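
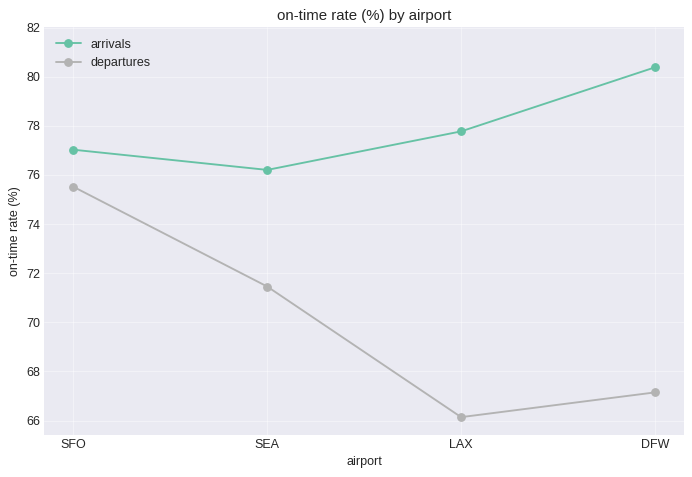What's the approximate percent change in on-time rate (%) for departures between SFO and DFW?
≈ -10.5%

SFO ≈ 76, DFW ≈ 68; (68 − 76) / 76 ≈ -10.5%.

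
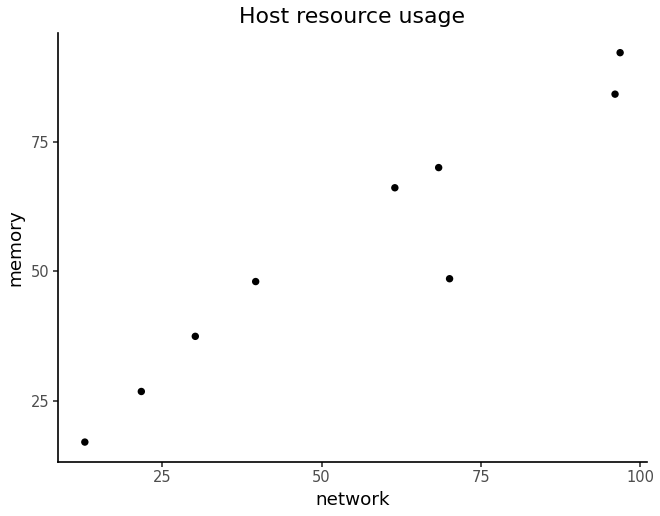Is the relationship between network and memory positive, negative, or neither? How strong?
Points are positively correlated; strong (|r| ≈ 1.0).

positive, strong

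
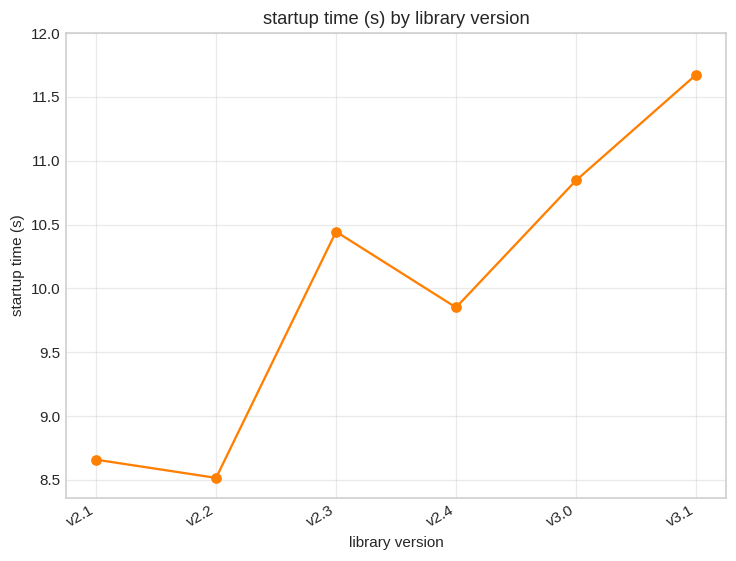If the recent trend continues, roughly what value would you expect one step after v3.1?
Last three: 10.0, 11.0, 11.5 → slope ≈ 0.75/step → next ≈ 12.25.

≈ 12.25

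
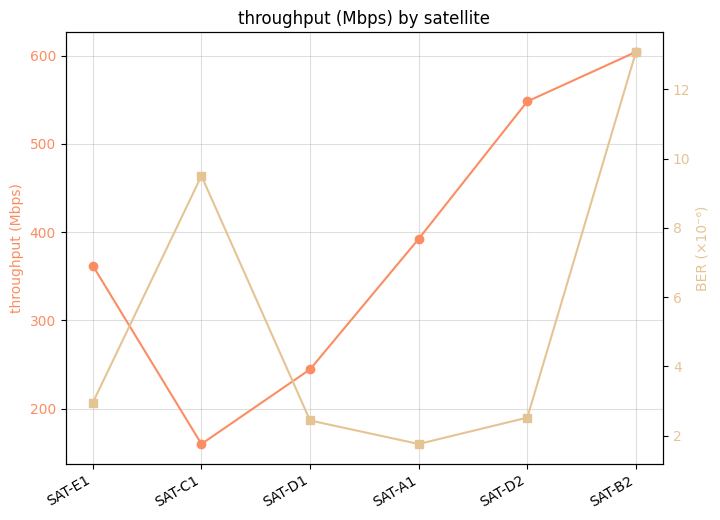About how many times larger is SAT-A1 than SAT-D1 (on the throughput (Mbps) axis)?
≈ 1.6×

SAT-A1 ≈ 400, SAT-D1 ≈ 250; 400/250 ≈ 1.6.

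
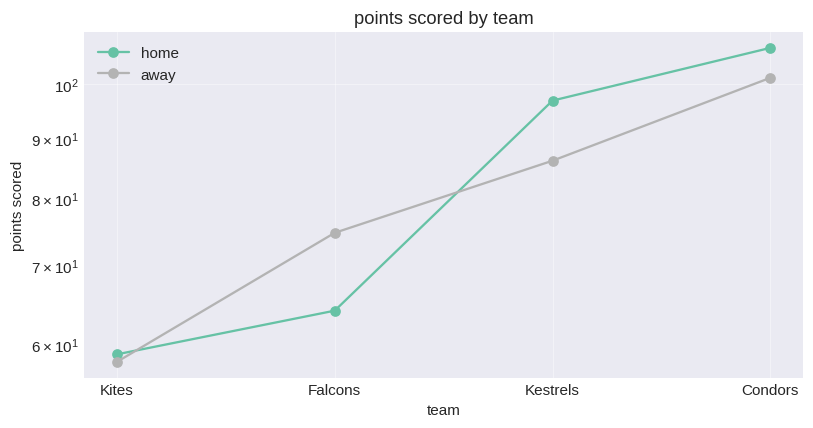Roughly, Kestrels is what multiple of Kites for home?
≈ 1.58×

Kestrels ≈ 95, Kites ≈ 60; 95/60 ≈ 1.58.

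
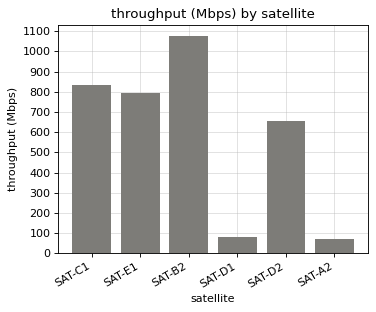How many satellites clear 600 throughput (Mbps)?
4

Above 600: SAT-C1, SAT-E1, SAT-B2, SAT-D2.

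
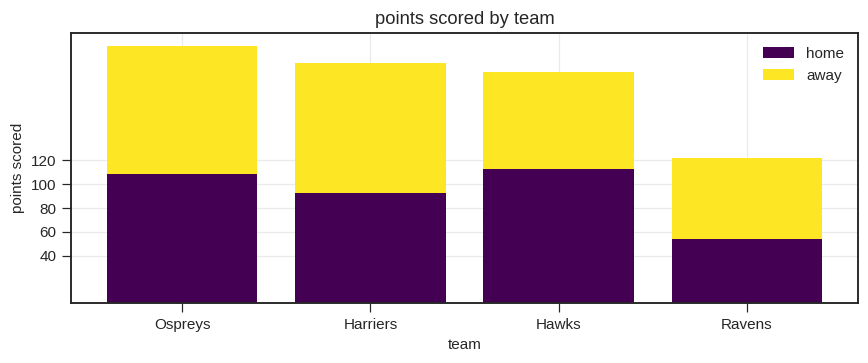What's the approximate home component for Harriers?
home top ≈ 100, bottom ≈ 0; segment ≈ 100.

≈ 100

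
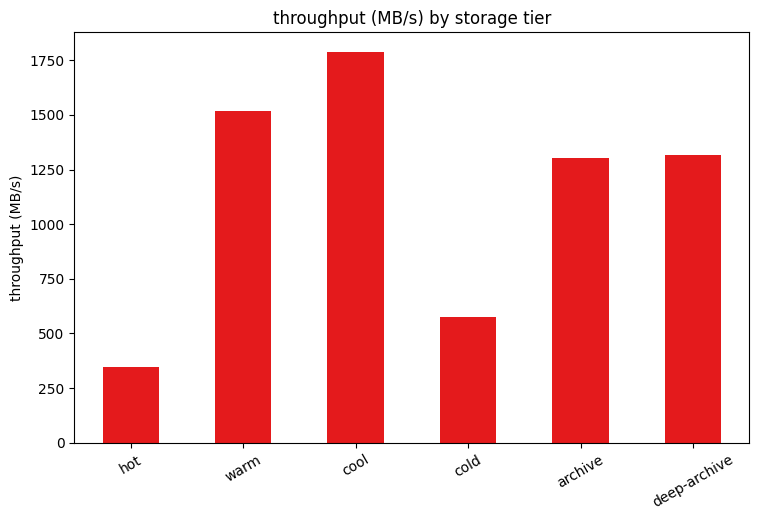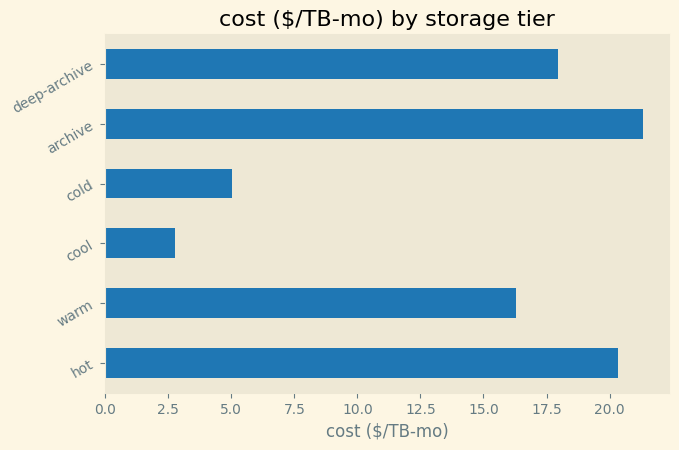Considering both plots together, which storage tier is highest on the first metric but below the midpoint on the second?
cool

Chart 2 median cost ($/TB-mo) ≈ 18; below-median storage tiers: warm, cool, cold. Among those, cool has the highest throughput (MB/s) (≈ 1800).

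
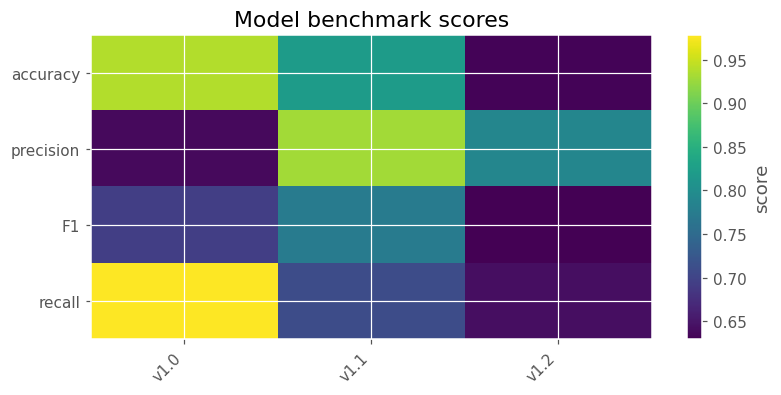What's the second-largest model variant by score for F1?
Top 3 for F1: v1.1 ≈ 0.75, v1.0 ≈ 0.70, v1.2 ≈ 0.65.

v1.0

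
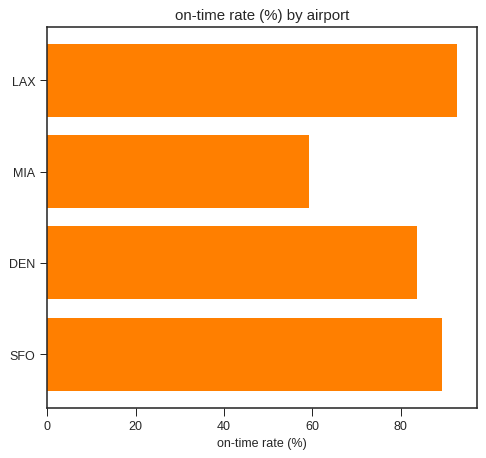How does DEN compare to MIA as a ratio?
≈ 1.33×

DEN ≈ 80, MIA ≈ 60; 80/60 ≈ 1.33.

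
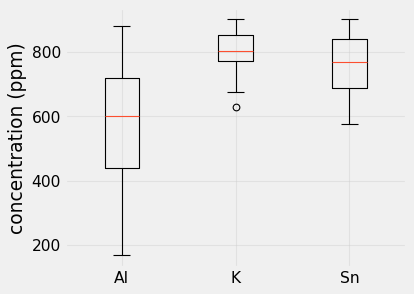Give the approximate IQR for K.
≈ 80

Q3 ≈ 860, Q1 ≈ 780; IQR ≈ 80.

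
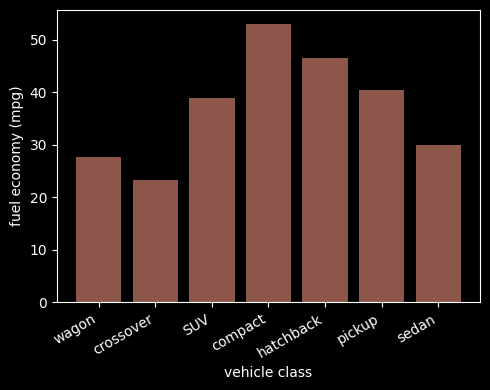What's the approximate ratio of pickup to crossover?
pickup ≈ 40, crossover ≈ 25; 40/25 ≈ 1.6.

≈ 1.6×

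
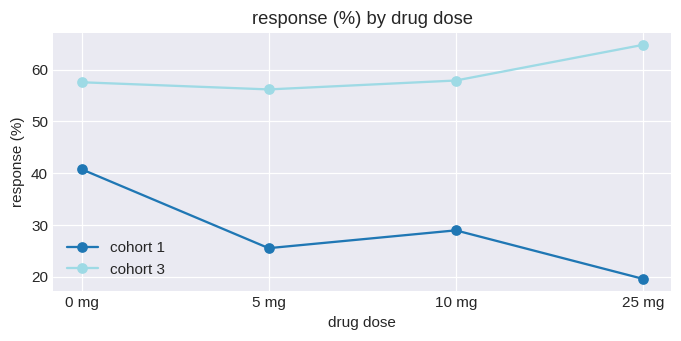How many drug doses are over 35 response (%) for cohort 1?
Above 35: 0 mg.

1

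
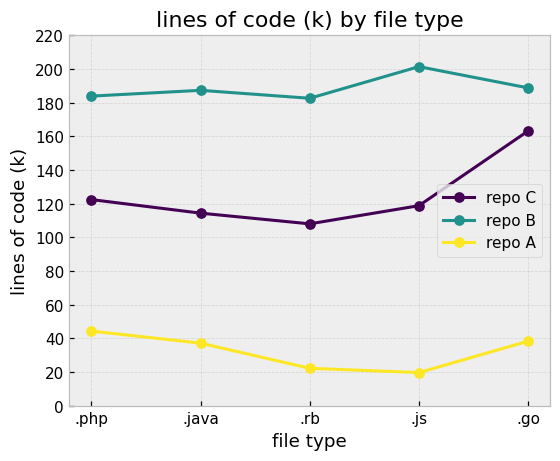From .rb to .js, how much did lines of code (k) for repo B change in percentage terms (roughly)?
.rb ≈ 180, .js ≈ 200; (200 − 180) / 180 ≈ +11.1%.

≈ +11.1%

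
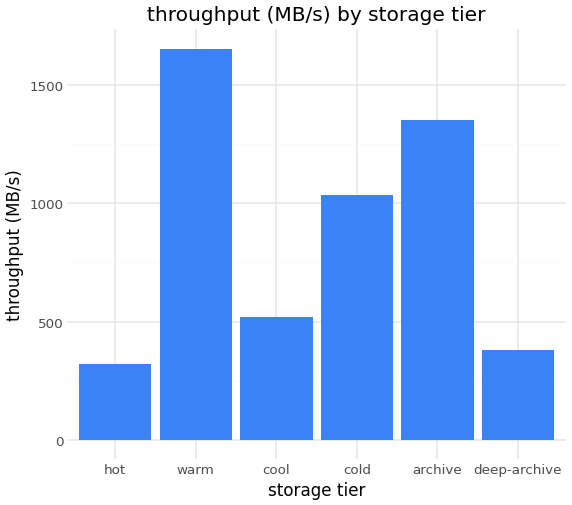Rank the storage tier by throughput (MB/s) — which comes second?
Top 3: warm ≈ 1600, archive ≈ 1400, cold ≈ 1000.

archive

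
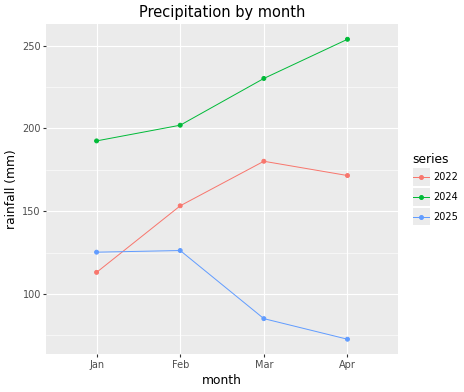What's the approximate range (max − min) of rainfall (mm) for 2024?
Max Apr ≈ 260, min Jan ≈ 200; range ≈ 60.

≈ 60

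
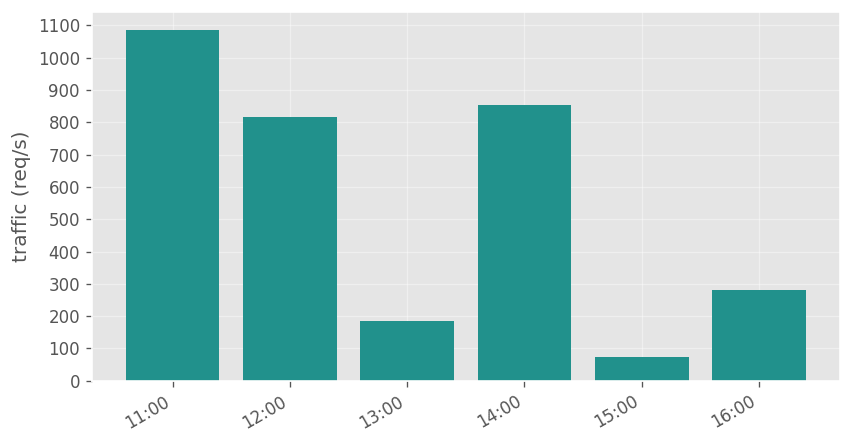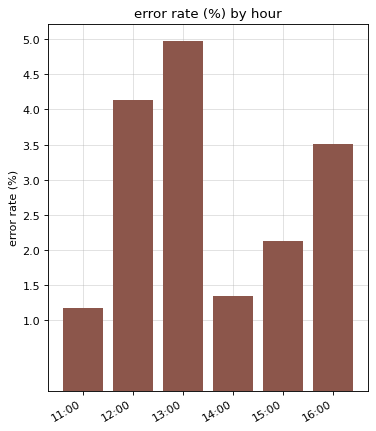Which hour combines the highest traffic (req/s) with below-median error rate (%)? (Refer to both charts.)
Chart 2 median error rate (%) ≈ 3; below-median hours: 11:00, 14:00, 15:00. Among those, 11:00 has the highest traffic (req/s) (≈ 1100).

11:00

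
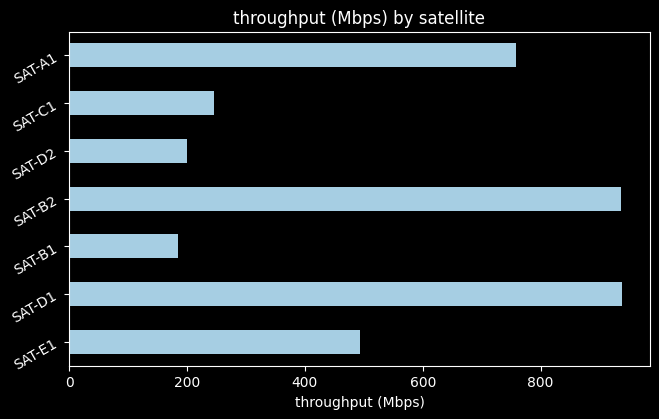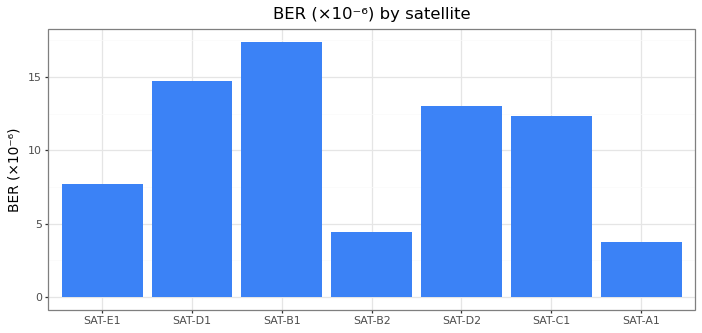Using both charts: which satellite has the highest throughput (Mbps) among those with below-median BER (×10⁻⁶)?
SAT-B2

Chart 2 median BER (×10⁻⁶) ≈ 12; below-median satellites: SAT-E1, SAT-B2, SAT-A1. Among those, SAT-B2 has the highest throughput (Mbps) (≈ 900).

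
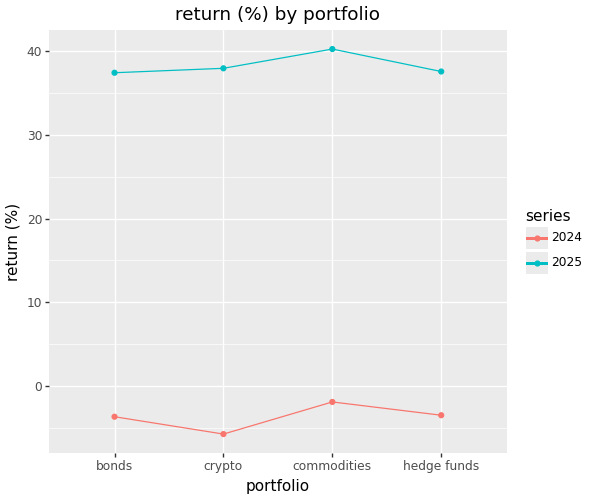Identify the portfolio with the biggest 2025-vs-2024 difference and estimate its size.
crypto: 2025 ≈ 40, 2024 ≈ -5 → gap ≈ 45. Next-largest (commodities) is only ≈ 40.

crypto, ≈ 45 %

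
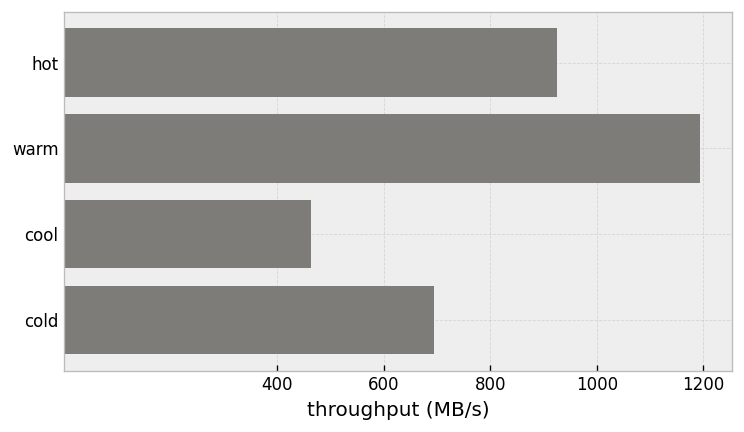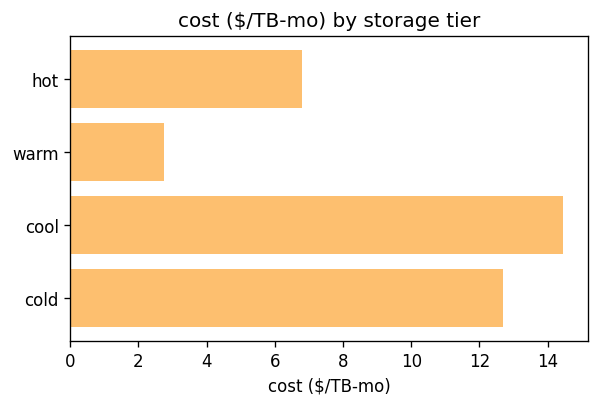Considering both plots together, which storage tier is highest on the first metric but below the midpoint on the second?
warm

Chart 2 median cost ($/TB-mo) ≈ 10; below-median storage tiers: hot, warm. Among those, warm has the highest throughput (MB/s) (≈ 1200).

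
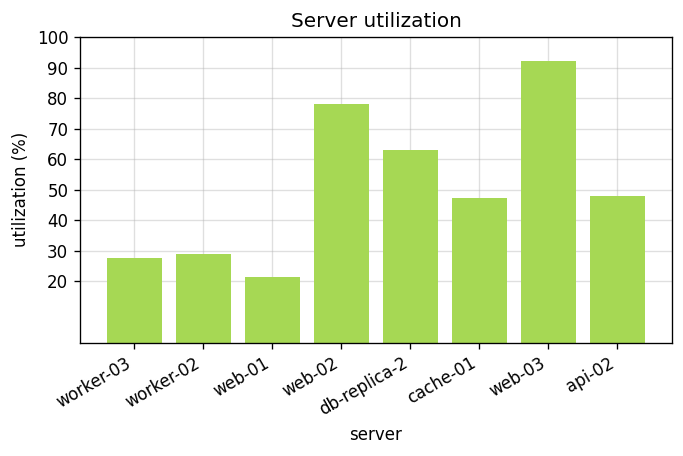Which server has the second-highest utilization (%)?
Top 3: web-03 ≈ 90, web-02 ≈ 80, db-replica-2 ≈ 60.

web-02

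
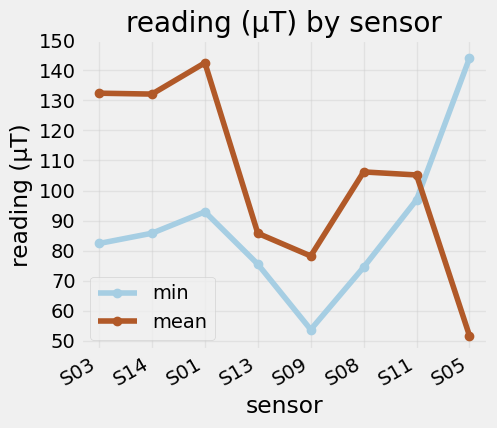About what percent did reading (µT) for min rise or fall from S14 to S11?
S14 ≈ 90, S11 ≈ 100; (100 − 90) / 90 ≈ +11.1%.

≈ +11.1%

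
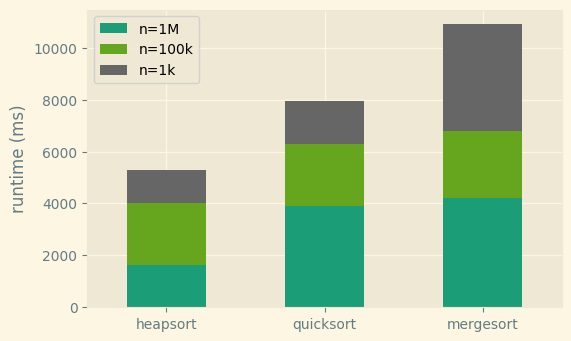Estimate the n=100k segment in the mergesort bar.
≈ 3000

n=100k top ≈ 7000, bottom ≈ 4000; segment ≈ 3000.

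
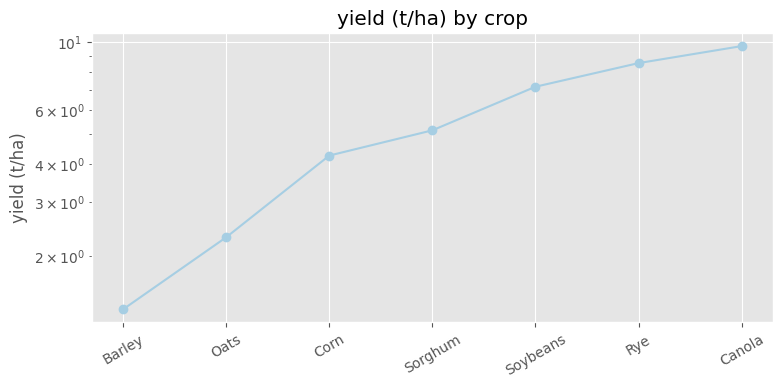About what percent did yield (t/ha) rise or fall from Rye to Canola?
≈ +11.1%

Rye ≈ 9, Canola ≈ 10; (10 − 9) / 9 ≈ +11.1%.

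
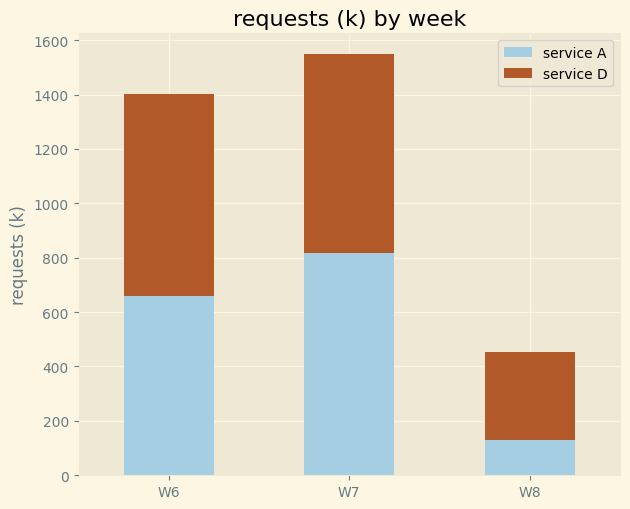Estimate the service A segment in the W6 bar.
≈ 600

service A top ≈ 600, bottom ≈ 0; segment ≈ 600.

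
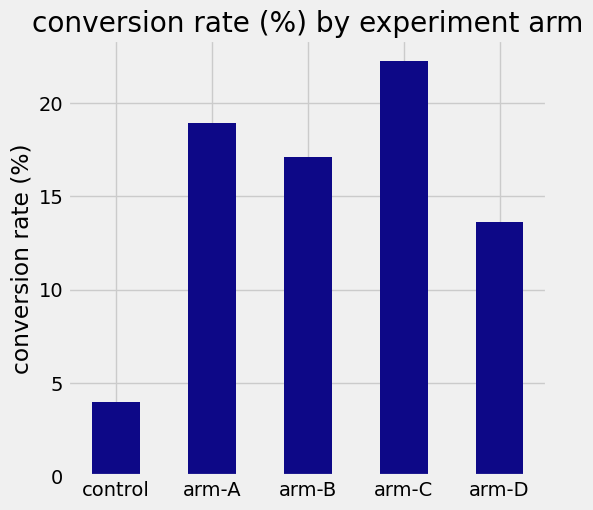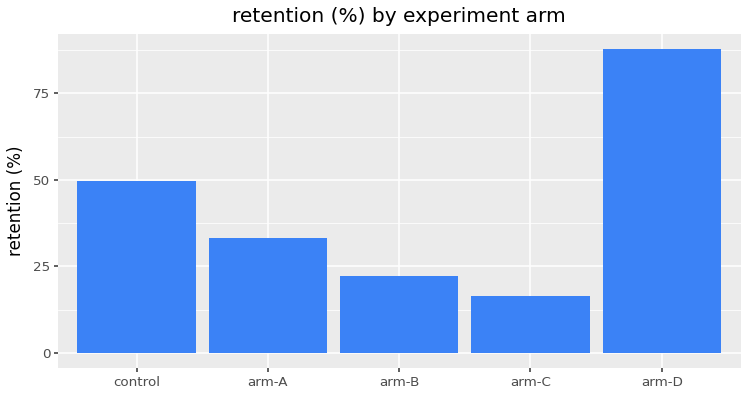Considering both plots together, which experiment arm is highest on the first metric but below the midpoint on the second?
arm-C

Chart 2 median retention (%) ≈ 30; below-median experiment arms: arm-B, arm-C. Among those, arm-C has the highest conversion rate (%) (≈ 20).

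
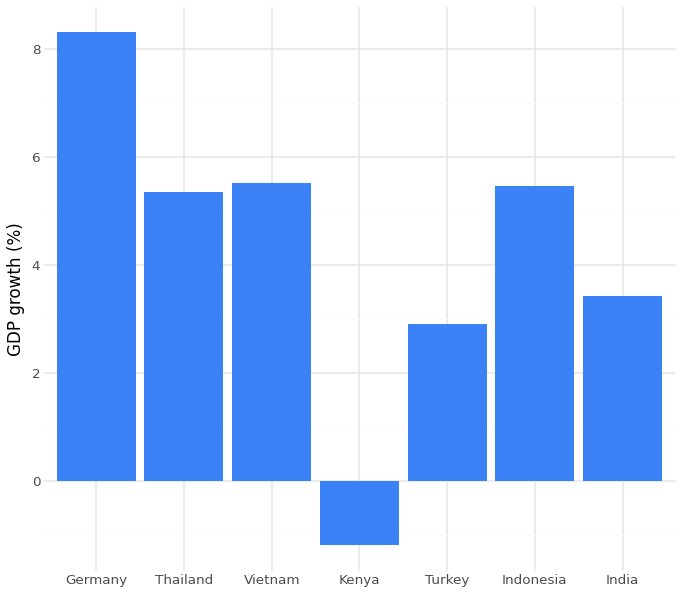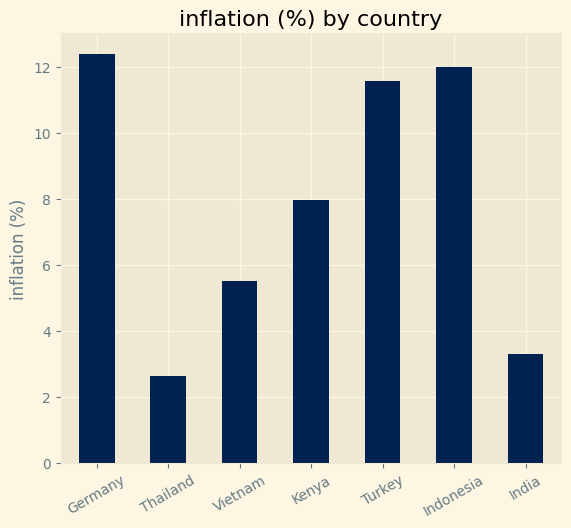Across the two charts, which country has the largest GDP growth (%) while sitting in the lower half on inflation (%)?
Chart 2 median inflation (%) ≈ 8; below-median countries: Thailand, Vietnam, India. Among those, Vietnam has the highest GDP growth (%) (≈ 6).

Vietnam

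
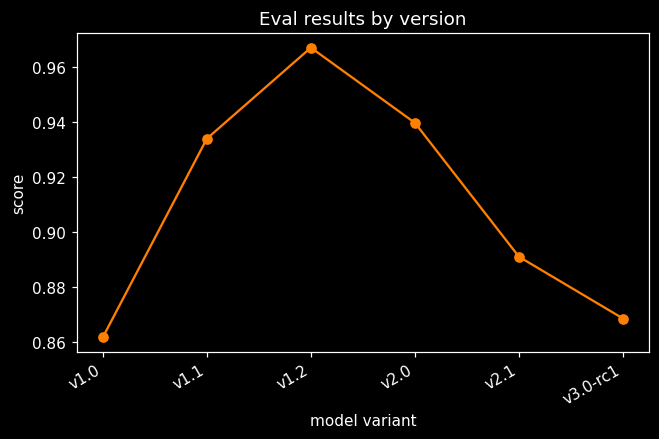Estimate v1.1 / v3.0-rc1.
≈ 1.07×

v1.1 ≈ 0.93, v3.0-rc1 ≈ 0.87; 0.93/0.87 ≈ 1.07.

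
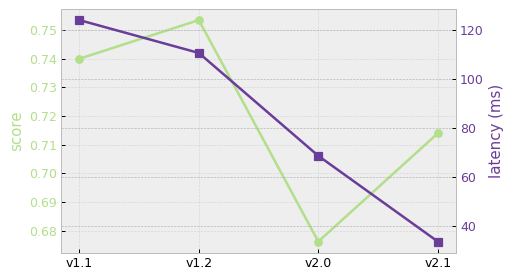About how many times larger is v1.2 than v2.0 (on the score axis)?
v1.2 ≈ 0.75, v2.0 ≈ 0.68; 0.75/0.68 ≈ 1.1.

≈ 1.1×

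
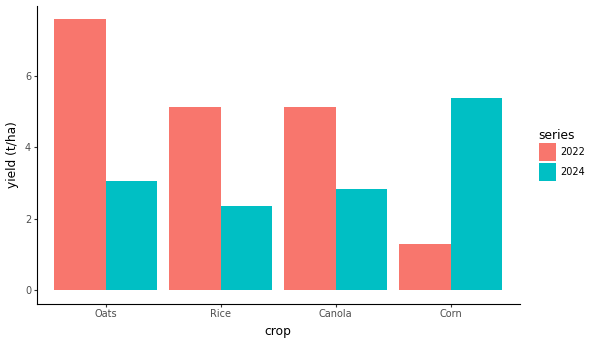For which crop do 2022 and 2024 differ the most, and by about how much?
Oats: 2022 ≈ 8, 2024 ≈ 3 → gap ≈ 5. Next-largest (Corn) is only ≈ 4.

Oats, ≈ 5 t/ha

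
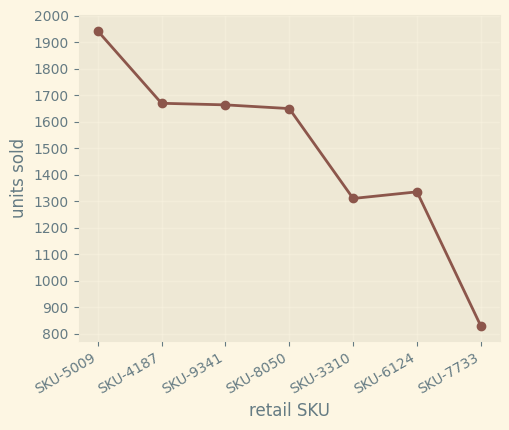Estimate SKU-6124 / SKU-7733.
≈ 1.62×

SKU-6124 ≈ 1300, SKU-7733 ≈ 800; 1300/800 ≈ 1.62.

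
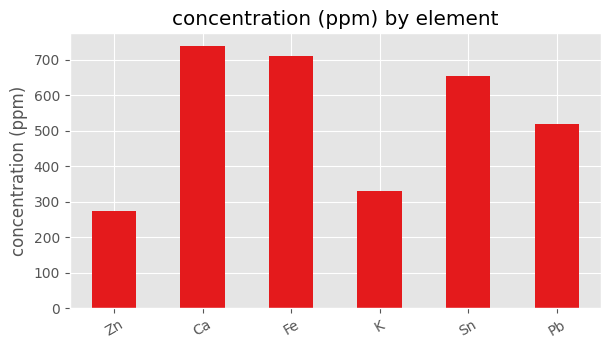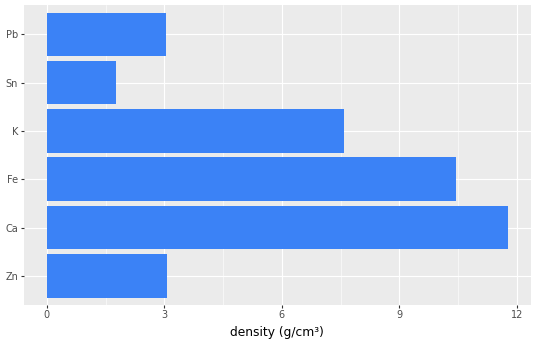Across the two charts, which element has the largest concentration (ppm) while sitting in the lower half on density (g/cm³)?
Sn

Chart 2 median density (g/cm³) ≈ 6; below-median elements: Zn, Sn, Pb. Among those, Sn has the highest concentration (ppm) (≈ 700).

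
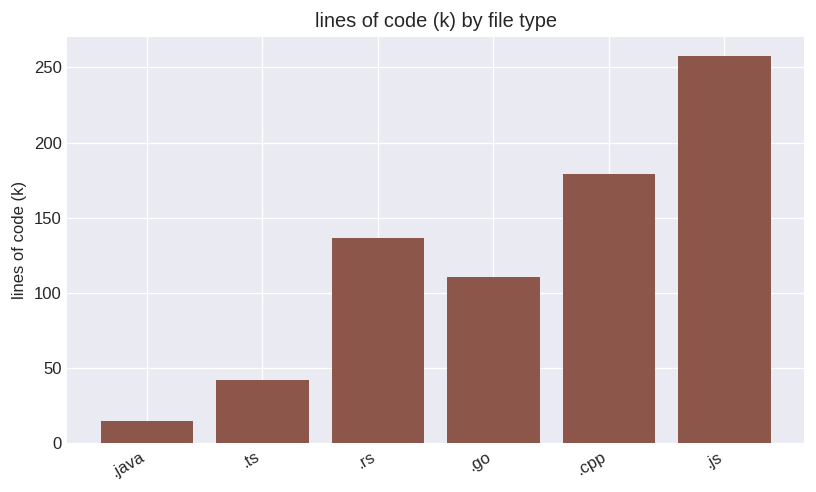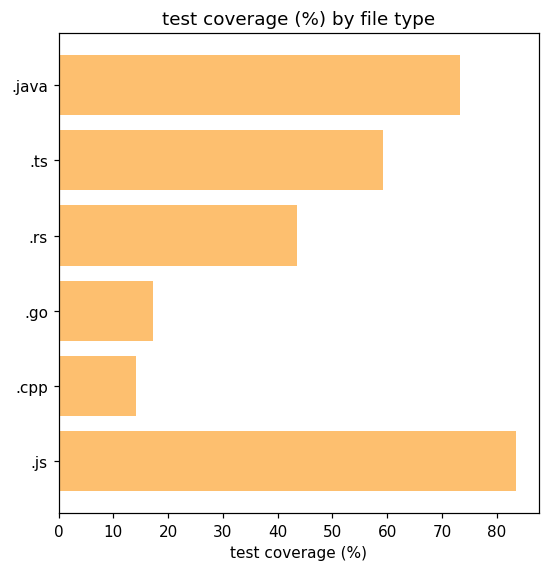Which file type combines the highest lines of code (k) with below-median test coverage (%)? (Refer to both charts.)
.cpp

Chart 2 median test coverage (%) ≈ 50; below-median file types: .rs, .go, .cpp. Among those, .cpp has the highest lines of code (k) (≈ 175).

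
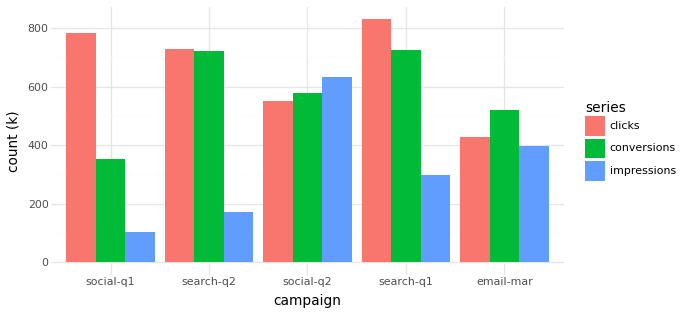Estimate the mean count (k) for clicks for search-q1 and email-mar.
≈ 600

(800 + 400) / 2 ≈ 600.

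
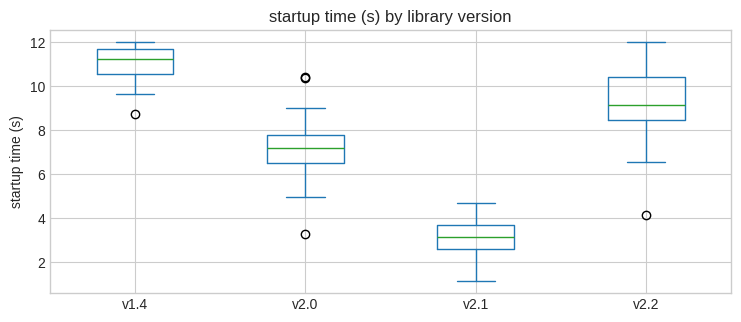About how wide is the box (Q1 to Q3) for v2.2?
Q3 ≈ 10, Q1 ≈ 8; IQR ≈ 2.

≈ 2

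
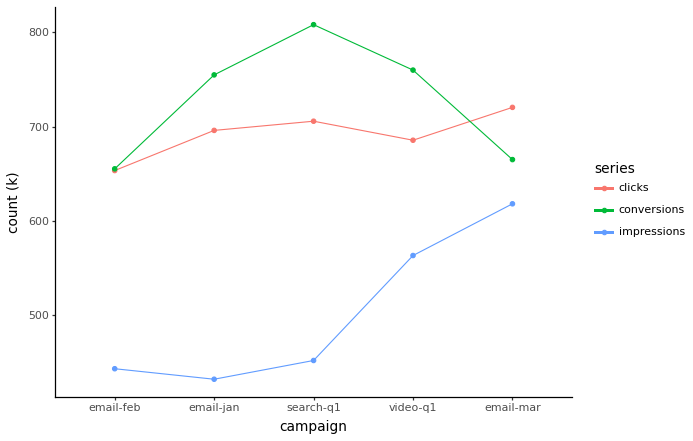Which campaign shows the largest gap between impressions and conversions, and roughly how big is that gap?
search-q1: impressions ≈ 450, conversions ≈ 800 → gap ≈ 350. Next-largest (email-jan) is only ≈ 300.

search-q1, ≈ 350 k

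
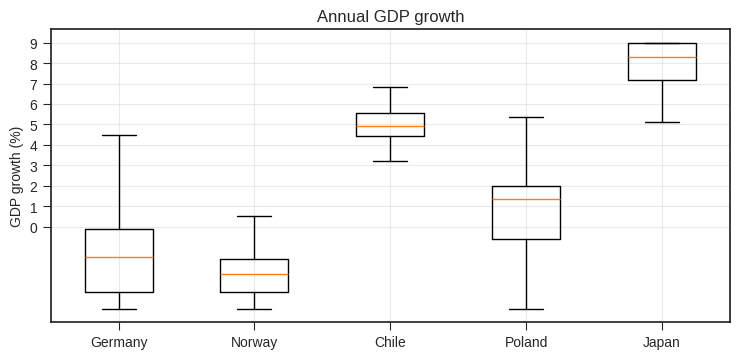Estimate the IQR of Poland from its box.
≈ 3

Q3 ≈ 2, Q1 ≈ -1; IQR ≈ 3.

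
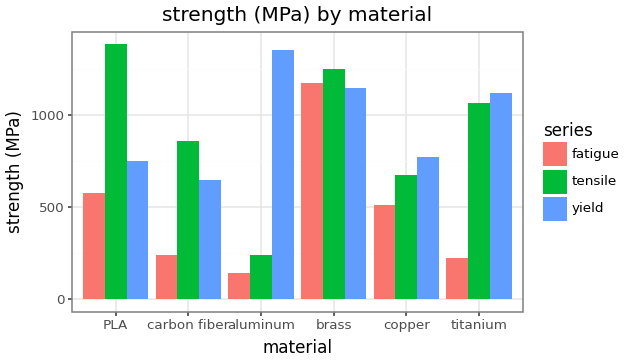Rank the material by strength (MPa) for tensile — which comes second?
brass

Top 3 for tensile: PLA ≈ 1400, brass ≈ 1200, titanium ≈ 1000.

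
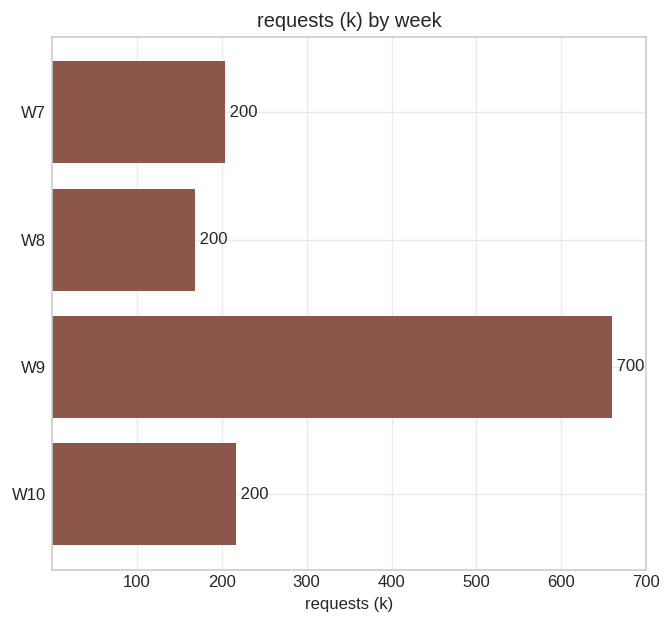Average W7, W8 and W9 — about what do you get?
(200 + 200 + 700) / 3 ≈ 367.

≈ 367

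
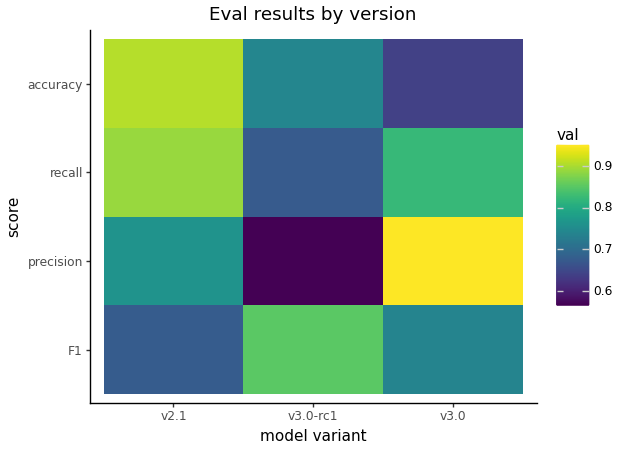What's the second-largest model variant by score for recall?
Top 3 for recall: v2.1 ≈ 0.90, v3.0 ≈ 0.80, v3.0-rc1 ≈ 0.65.

v3.0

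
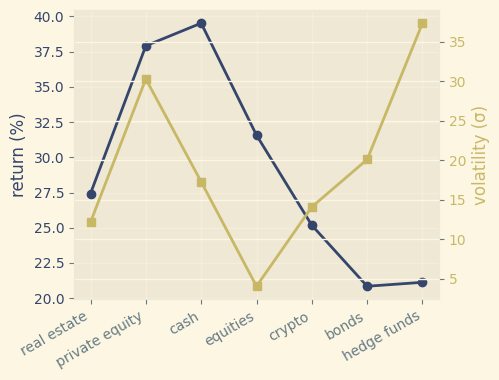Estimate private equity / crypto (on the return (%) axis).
≈ 1.46×

private equity ≈ 38, crypto ≈ 26; 38/26 ≈ 1.46.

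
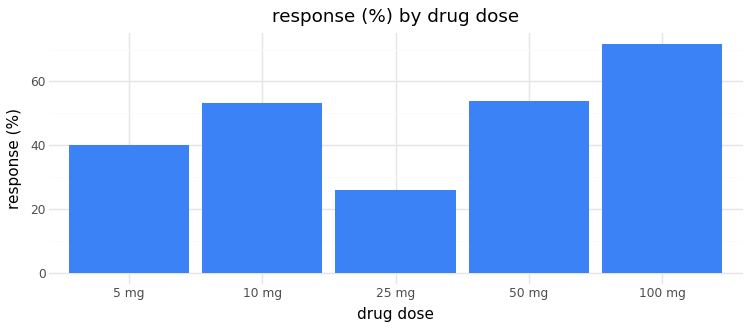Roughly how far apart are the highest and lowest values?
≈ 40

Max 100 mg ≈ 70, min 25 mg ≈ 30; range ≈ 40.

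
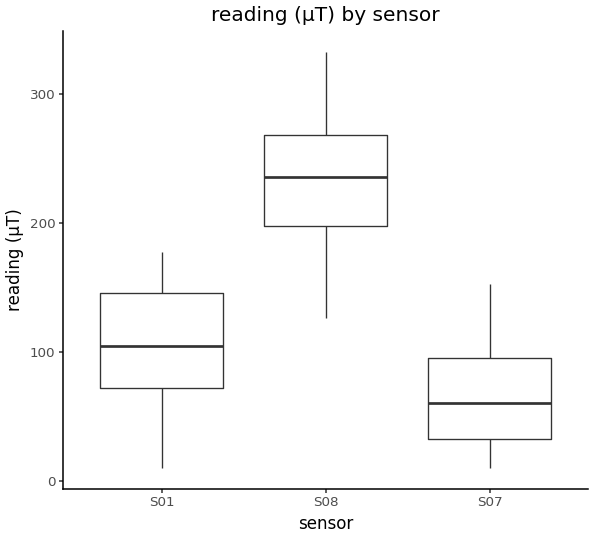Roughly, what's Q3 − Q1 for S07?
Q3 ≈ 100, Q1 ≈ 40; IQR ≈ 60.

≈ 60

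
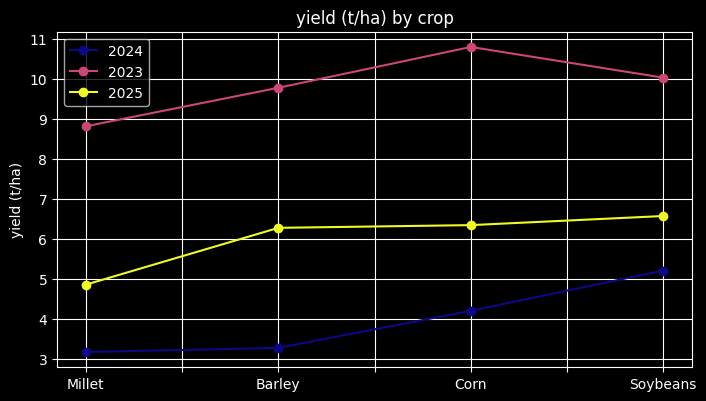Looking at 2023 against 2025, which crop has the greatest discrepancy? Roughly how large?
Corn, ≈ 5 t/ha

Corn: 2023 ≈ 11, 2025 ≈ 6 → gap ≈ 5. Next-largest (Millet) is only ≈ 4.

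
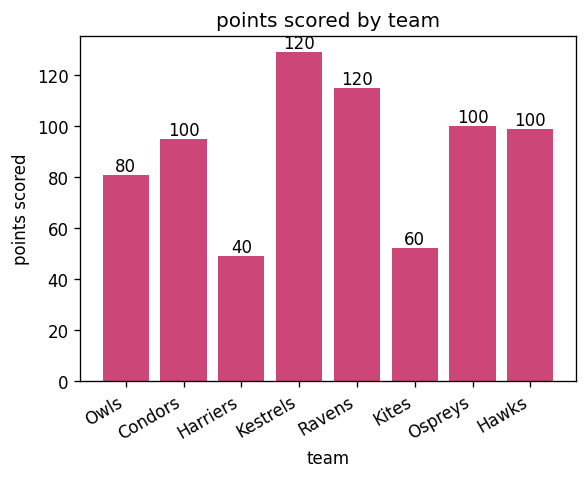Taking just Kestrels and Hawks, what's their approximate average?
(120 + 100) / 2 ≈ 110.

≈ 110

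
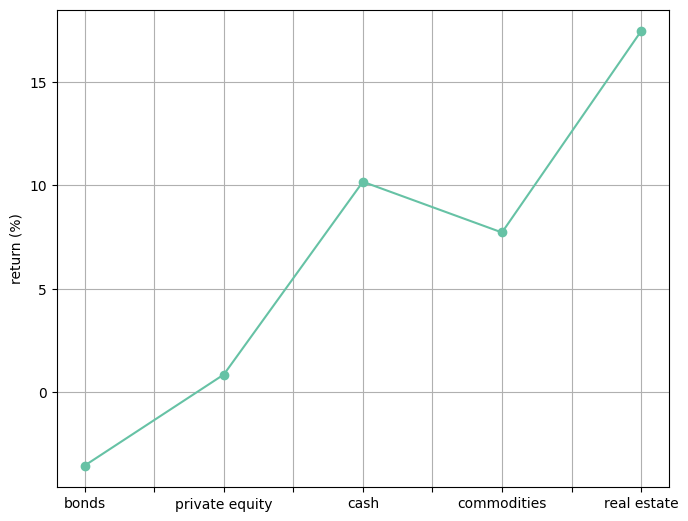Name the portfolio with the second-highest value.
Top 3: real estate ≈ 18, cash ≈ 10, commodities ≈ 8.

cash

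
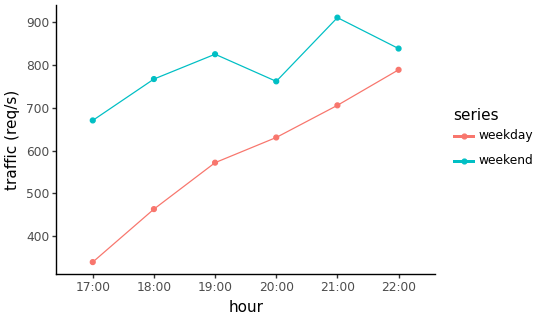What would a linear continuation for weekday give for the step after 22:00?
≈ 875

Last three: 650, 700, 800 → slope ≈ 75/step → next ≈ 875.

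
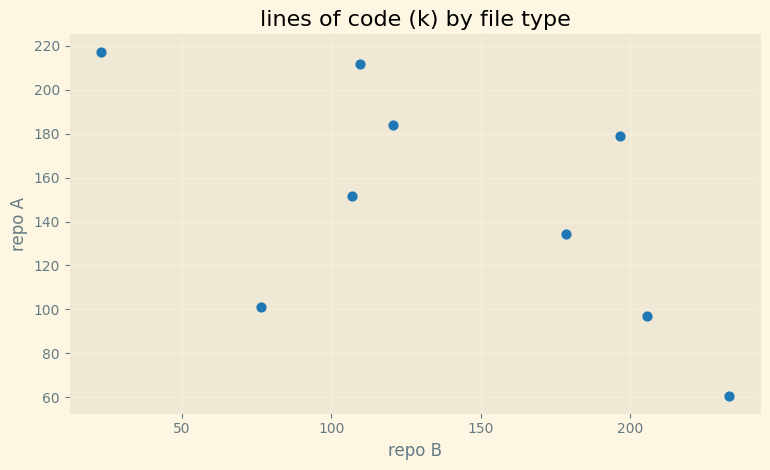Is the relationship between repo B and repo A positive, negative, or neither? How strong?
negative, moderate

Points are negatively correlated; moderate (|r| ≈ 0.6).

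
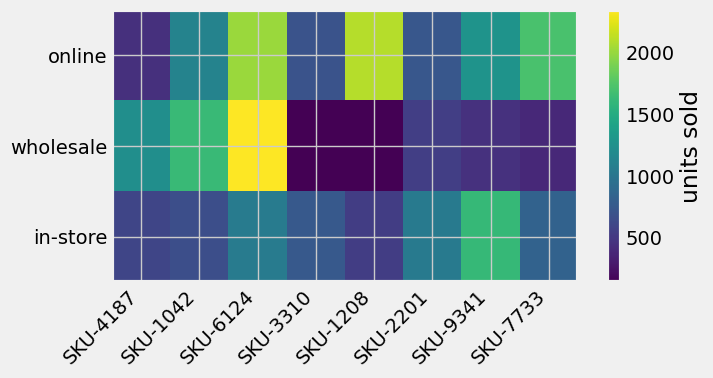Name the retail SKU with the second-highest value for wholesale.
SKU-1042

Top 3 for wholesale: SKU-6124 ≈ 2400, SKU-1042 ≈ 1600, SKU-4187 ≈ 1200.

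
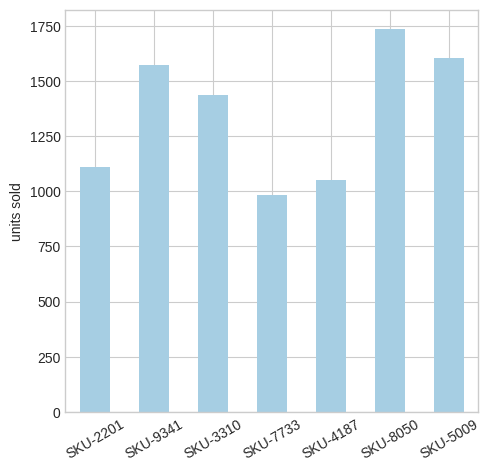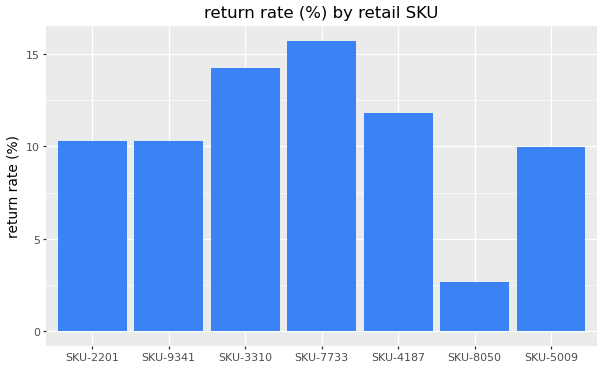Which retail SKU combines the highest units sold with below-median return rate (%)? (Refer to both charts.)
SKU-8050

Chart 2 median return rate (%) ≈ 10; below-median retail SKUs: SKU-9341, SKU-8050, SKU-5009. Among those, SKU-8050 has the highest units sold (≈ 1800).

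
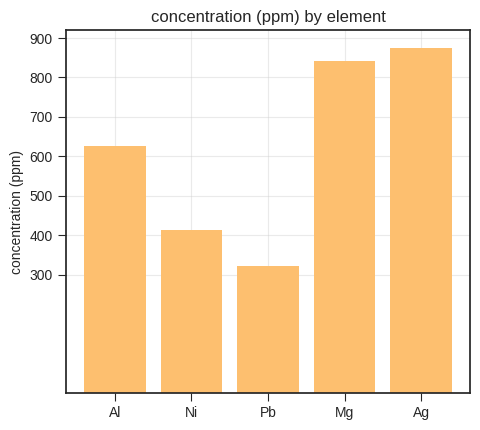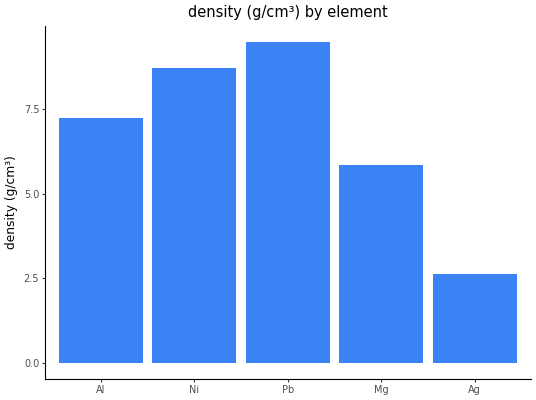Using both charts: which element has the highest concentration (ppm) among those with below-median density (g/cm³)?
Ag

Chart 2 median density (g/cm³) ≈ 7; below-median elements: Mg, Ag. Among those, Ag has the highest concentration (ppm) (≈ 900).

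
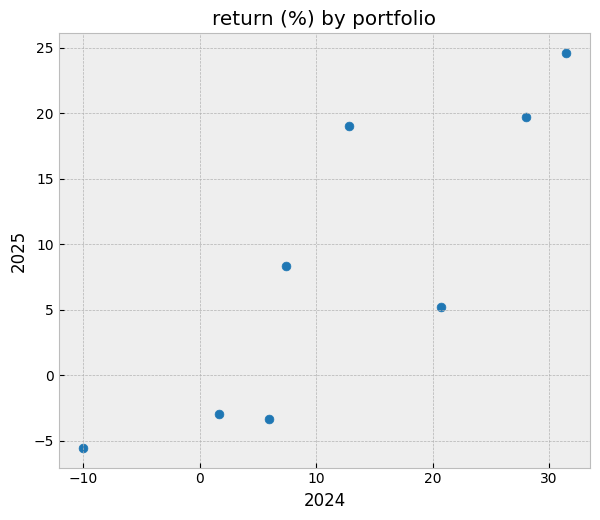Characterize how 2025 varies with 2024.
Points are positively correlated; strong (|r| ≈ 0.8).

positive, strong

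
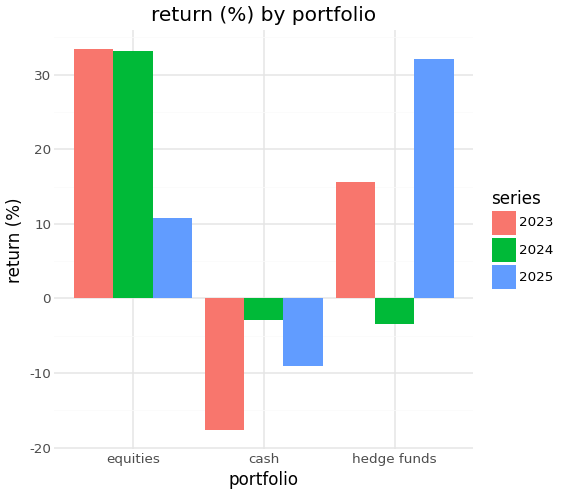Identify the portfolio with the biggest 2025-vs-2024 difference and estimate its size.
hedge funds: 2025 ≈ 30, 2024 ≈ -5 → gap ≈ 35. Next-largest (equities) is only ≈ 25.

hedge funds, ≈ 35 %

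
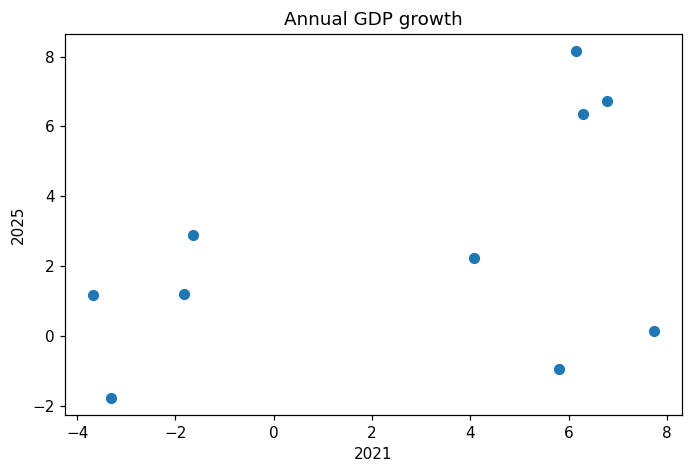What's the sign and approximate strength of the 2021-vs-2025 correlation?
Points are positively correlated; moderate (|r| ≈ 0.5).

positive, moderate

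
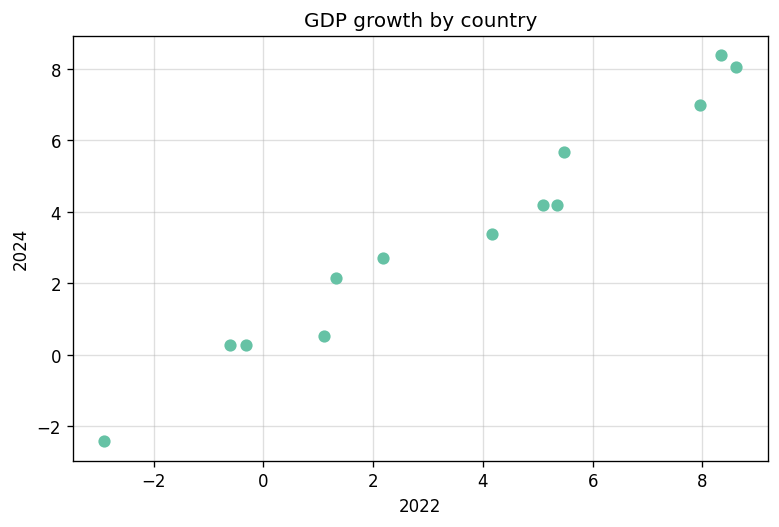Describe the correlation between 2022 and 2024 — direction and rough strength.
positive, strong

Points are positively correlated; strong (|r| ≈ 1.0).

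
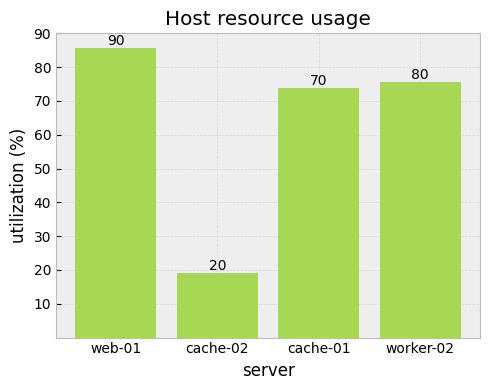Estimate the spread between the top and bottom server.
≈ 70

Max web-01 ≈ 90, min cache-02 ≈ 20; range ≈ 70.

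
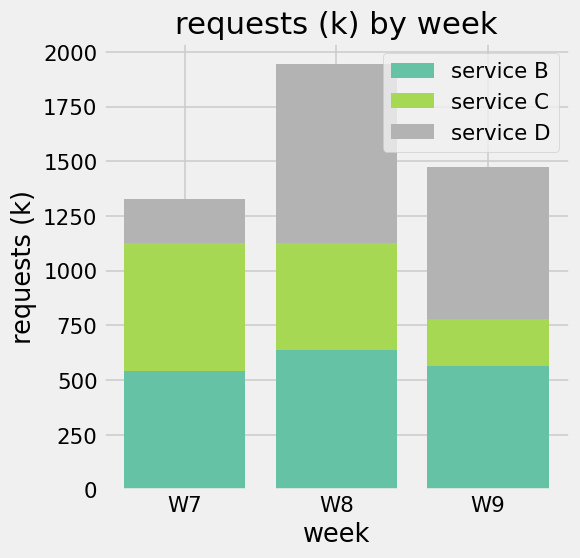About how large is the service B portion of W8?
service B top ≈ 600, bottom ≈ 0; segment ≈ 600.

≈ 600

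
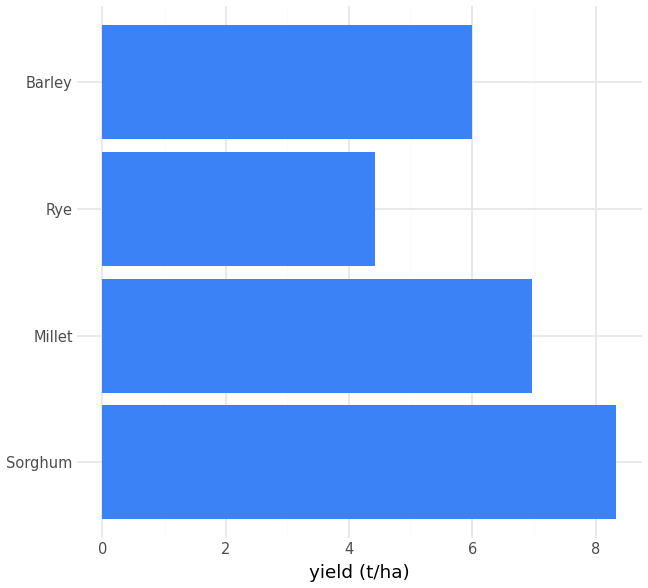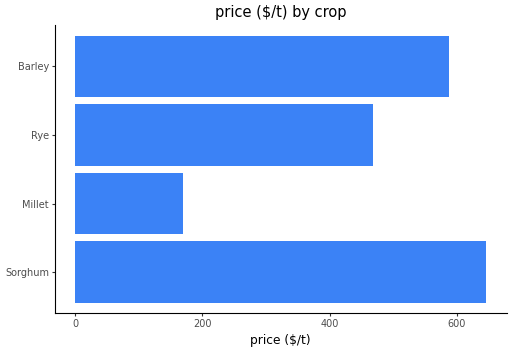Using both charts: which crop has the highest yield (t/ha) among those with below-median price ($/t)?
Chart 2 median price ($/t) ≈ 500; below-median crops: Millet, Rye. Among those, Millet has the highest yield (t/ha) (≈ 7).

Millet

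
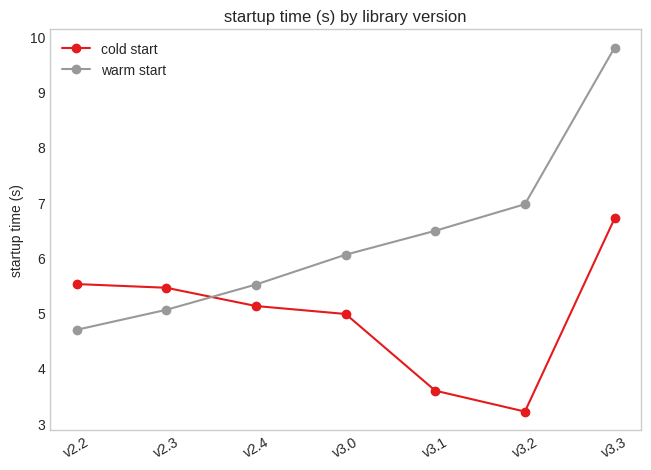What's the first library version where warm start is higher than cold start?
v2.3: warm start ≈ 5 vs cold start ≈ 5 (not yet); v2.4: warm start ≈ 6 vs cold start ≈ 5 (first crossover).

v2.4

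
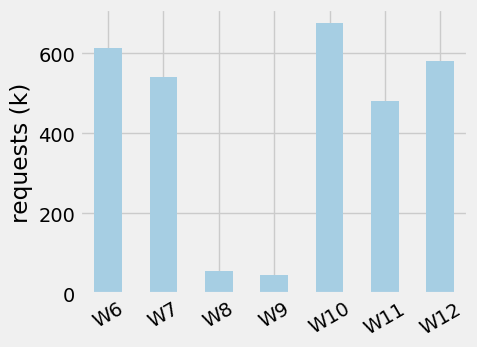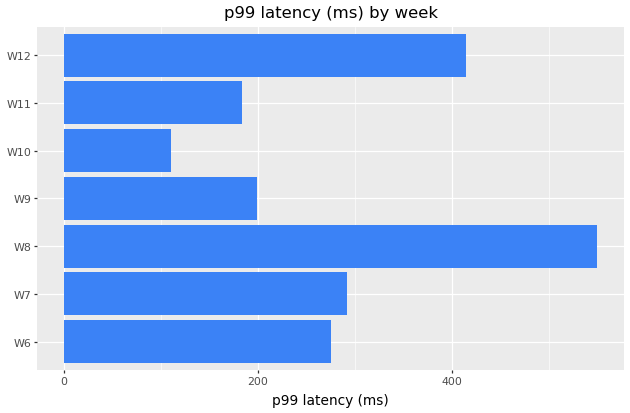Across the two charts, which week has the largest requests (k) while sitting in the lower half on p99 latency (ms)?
Chart 2 median p99 latency (ms) ≈ 300; below-median weeks: W9, W10, W11. Among those, W10 has the highest requests (k) (≈ 700).

W10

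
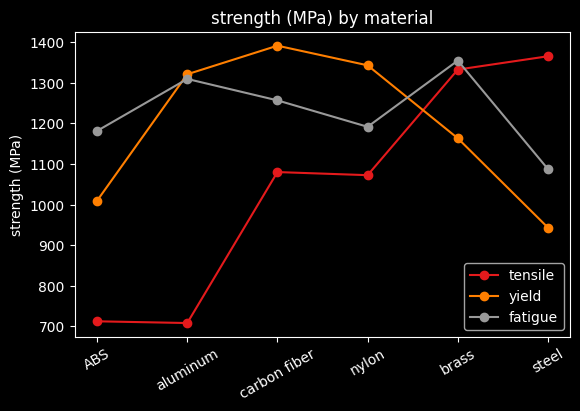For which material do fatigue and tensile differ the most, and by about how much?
aluminum: fatigue ≈ 1300, tensile ≈ 700 → gap ≈ 600. Next-largest (ABS) is only ≈ 500.

aluminum, ≈ 600 MPa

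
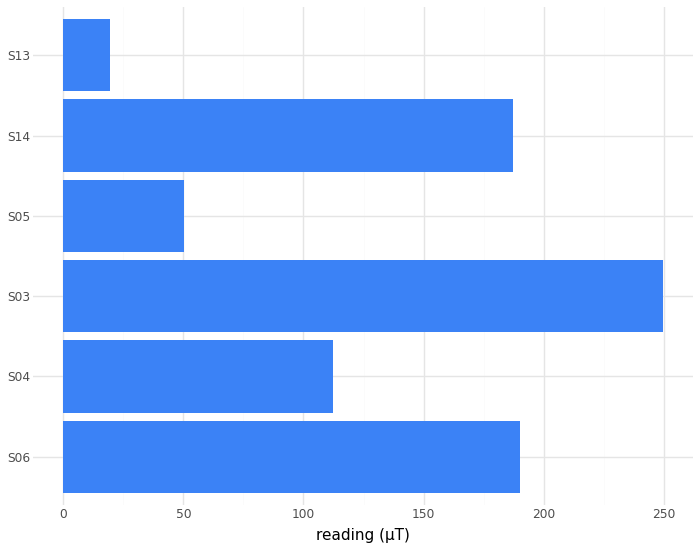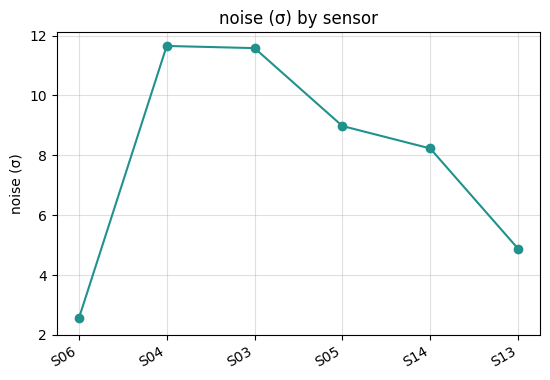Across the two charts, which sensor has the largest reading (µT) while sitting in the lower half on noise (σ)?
Chart 2 median noise (σ) ≈ 8; below-median sensors: S06, S14, S13. Among those, S06 has the highest reading (µT) (≈ 200).

S06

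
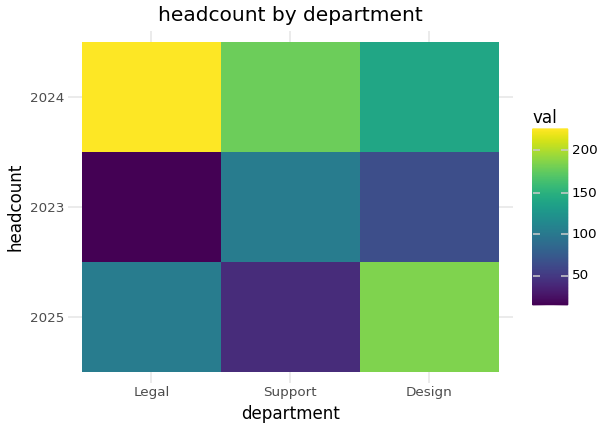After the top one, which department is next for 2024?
Support

Top 3 for 2024: Legal ≈ 220, Support ≈ 180, Design ≈ 140.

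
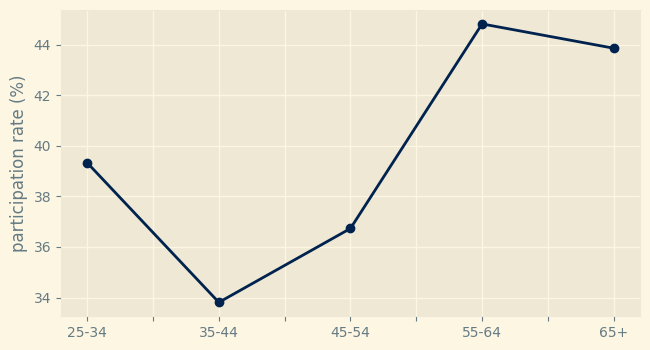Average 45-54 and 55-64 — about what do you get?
(37 + 45) / 2 ≈ 41.

≈ 41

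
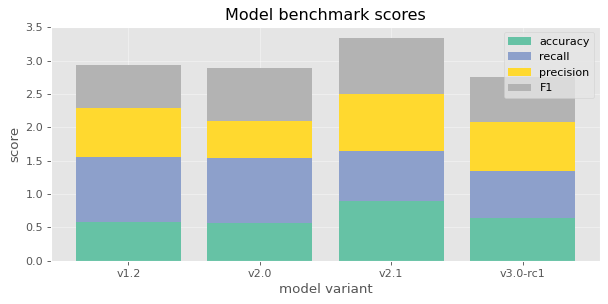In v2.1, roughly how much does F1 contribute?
≈ 1.0

F1 top ≈ 3.5, bottom ≈ 2.5; segment ≈ 1.0.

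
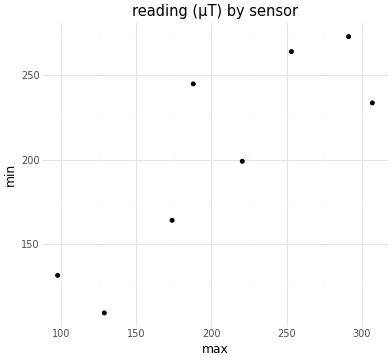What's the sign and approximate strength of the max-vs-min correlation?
Points are positively correlated; strong (|r| ≈ 0.8).

positive, strong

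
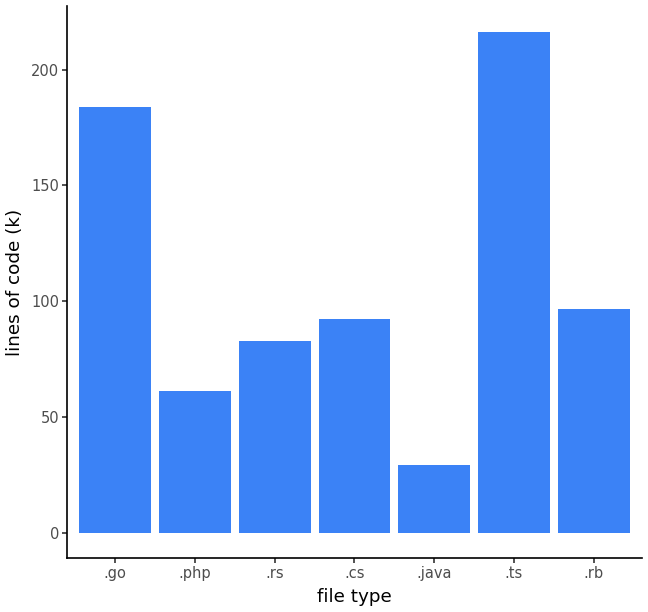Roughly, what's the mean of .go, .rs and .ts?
(180 + 80 + 220) / 3 ≈ 160.

≈ 160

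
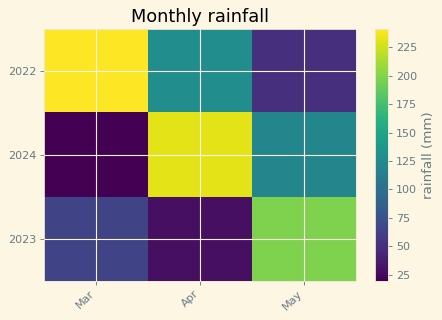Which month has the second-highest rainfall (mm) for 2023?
Top 3 for 2023: May ≈ 200, Mar ≈ 60, Apr ≈ 20.

Mar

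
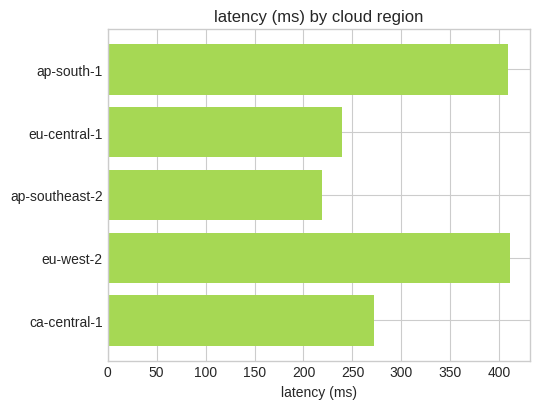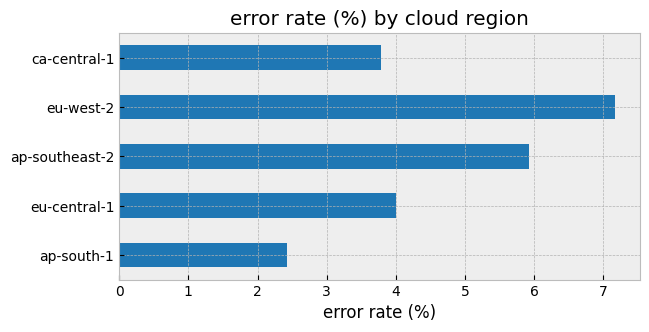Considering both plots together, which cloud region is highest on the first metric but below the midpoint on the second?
ap-south-1

Chart 2 median error rate (%) ≈ 4; below-median cloud regions: ap-south-1, ca-central-1. Among those, ap-south-1 has the highest latency (ms) (≈ 400).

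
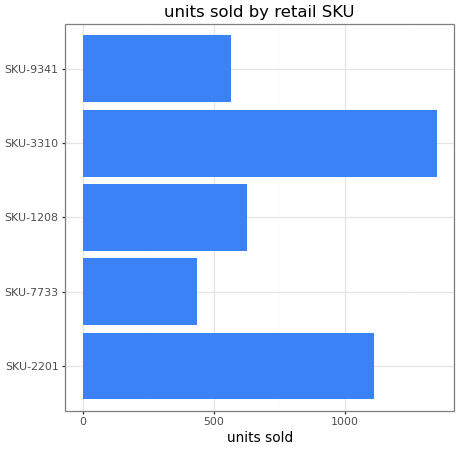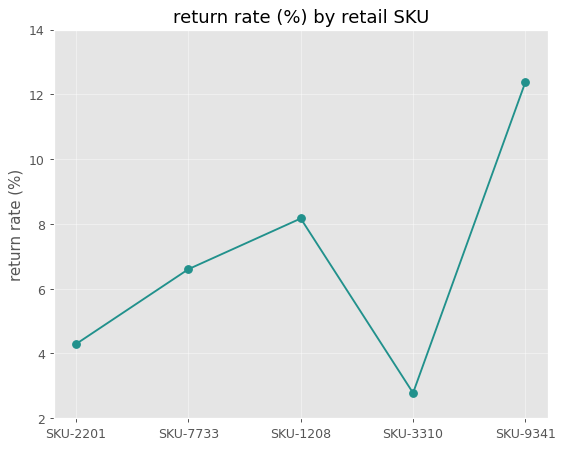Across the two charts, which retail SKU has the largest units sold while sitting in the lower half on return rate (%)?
Chart 2 median return rate (%) ≈ 6; below-median retail SKUs: SKU-2201, SKU-3310. Among those, SKU-3310 has the highest units sold (≈ 1400).

SKU-3310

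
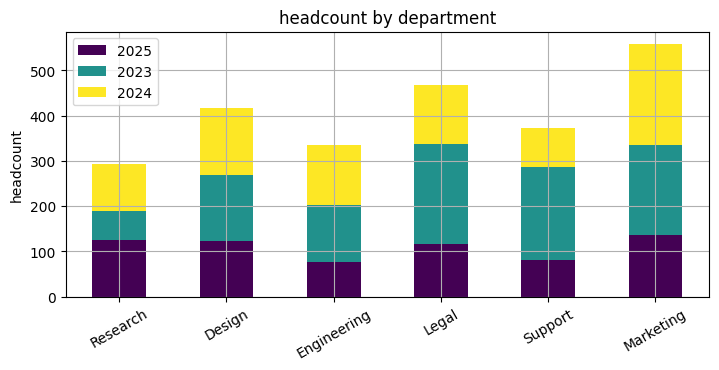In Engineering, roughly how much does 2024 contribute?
≈ 150

2024 top ≈ 350, bottom ≈ 200; segment ≈ 150.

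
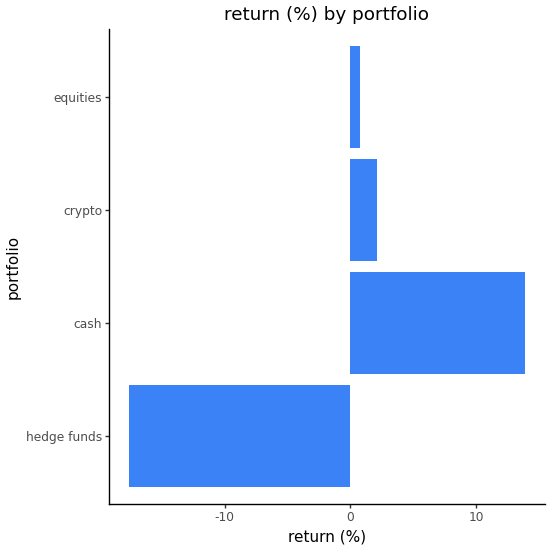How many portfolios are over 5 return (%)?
1

Above 5: cash.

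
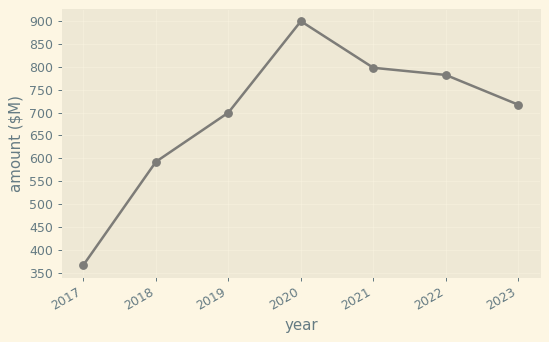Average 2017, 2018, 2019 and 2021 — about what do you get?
≈ 612

(350 + 600 + 700 + 800) / 4 ≈ 612.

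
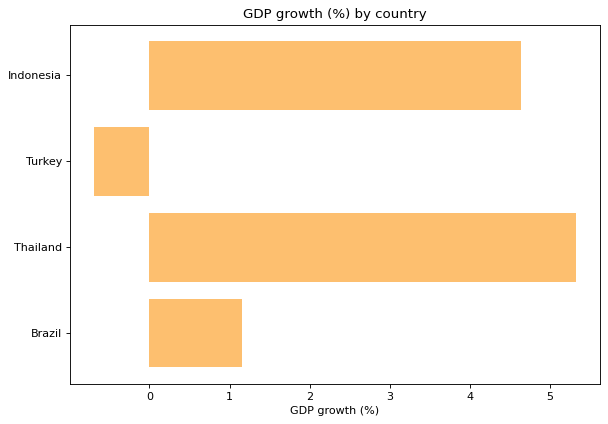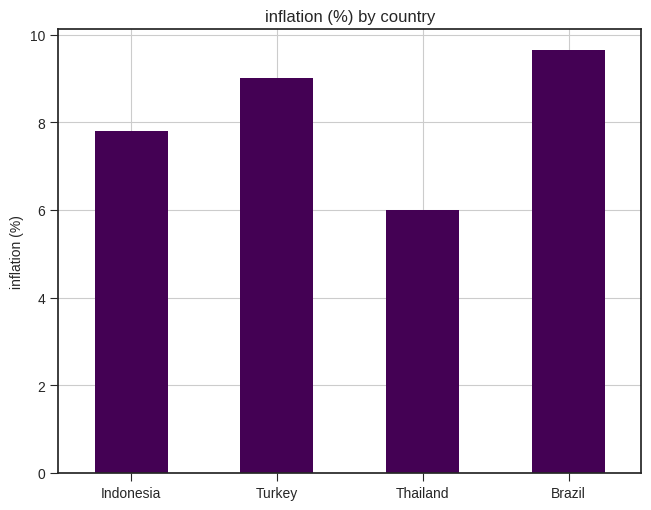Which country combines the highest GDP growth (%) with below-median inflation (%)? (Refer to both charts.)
Chart 2 median inflation (%) ≈ 8; below-median countries: Indonesia, Thailand. Among those, Thailand has the highest GDP growth (%) (≈ 5.5).

Thailand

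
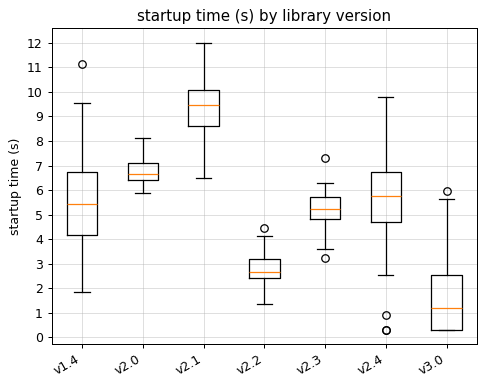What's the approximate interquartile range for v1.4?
≈ 3

Q3 ≈ 7, Q1 ≈ 4; IQR ≈ 3.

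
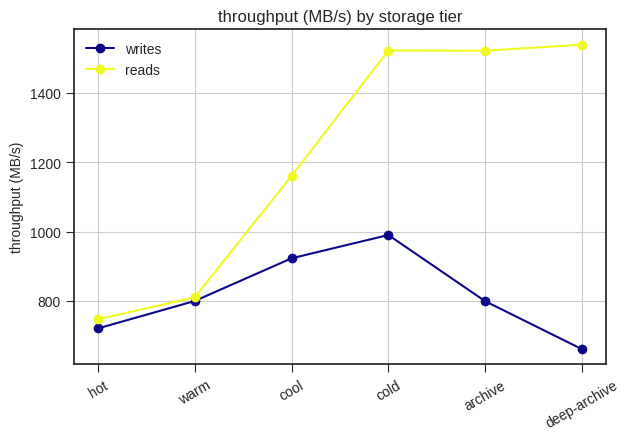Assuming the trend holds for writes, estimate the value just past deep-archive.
Last three: 1000, 800, 700 → slope ≈ -150/step → next ≈ 550.

≈ 550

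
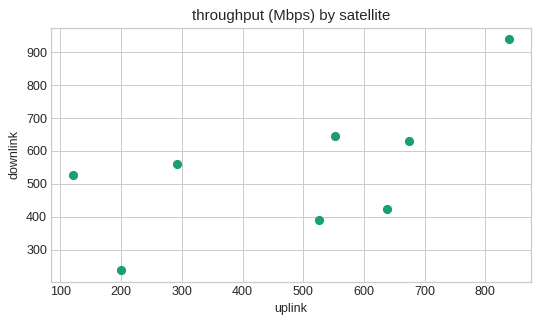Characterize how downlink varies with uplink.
Points are positively correlated; moderate (|r| ≈ 0.6).

positive, moderate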